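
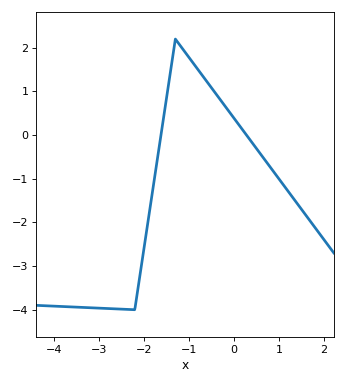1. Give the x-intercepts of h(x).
-1.6, 0.3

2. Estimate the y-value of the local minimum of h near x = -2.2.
-4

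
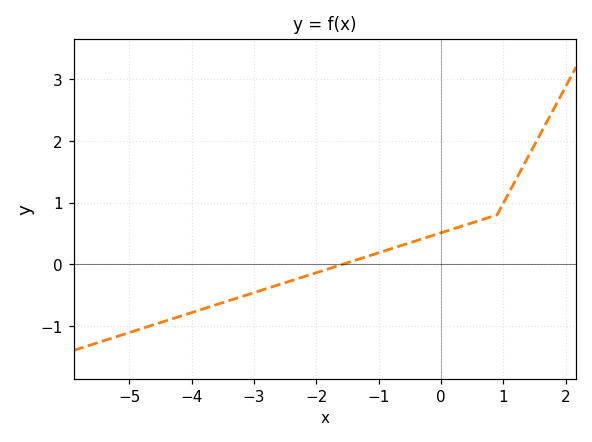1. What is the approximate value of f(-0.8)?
0.2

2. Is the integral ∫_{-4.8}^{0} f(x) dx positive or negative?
negative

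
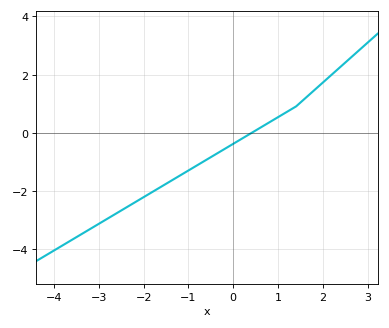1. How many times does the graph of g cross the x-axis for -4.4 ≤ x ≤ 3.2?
1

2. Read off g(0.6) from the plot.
0.169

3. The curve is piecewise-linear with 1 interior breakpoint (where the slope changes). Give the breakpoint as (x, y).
(1.4, 0.9)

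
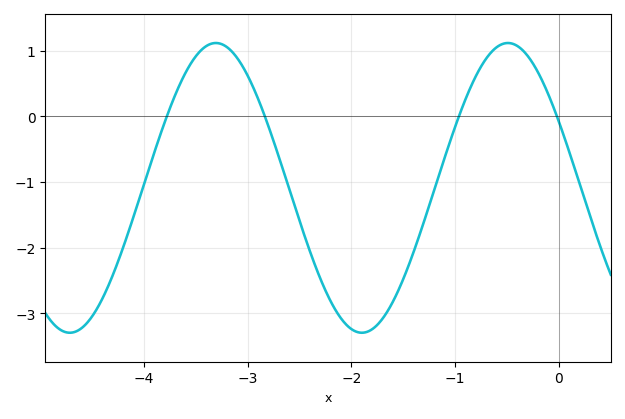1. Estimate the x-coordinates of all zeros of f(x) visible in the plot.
-3.8, -2.8, -1, 0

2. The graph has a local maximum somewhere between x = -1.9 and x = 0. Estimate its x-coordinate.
-0.5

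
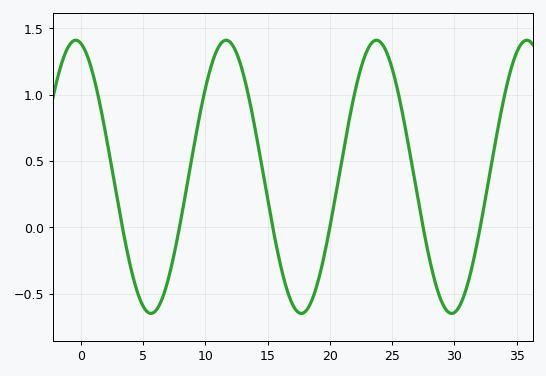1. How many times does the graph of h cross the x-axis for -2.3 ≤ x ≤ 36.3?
6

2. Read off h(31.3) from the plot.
-0.35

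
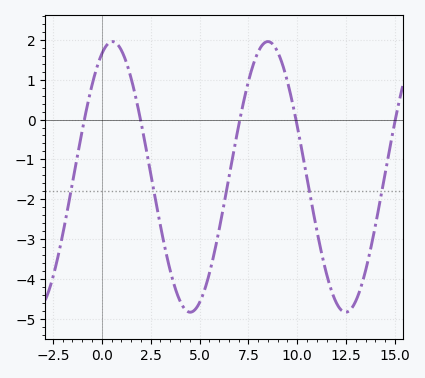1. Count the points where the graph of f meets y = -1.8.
5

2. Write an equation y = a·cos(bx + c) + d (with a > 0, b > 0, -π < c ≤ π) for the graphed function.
y = 3.4cos(0.79x - 0.43) - 1.44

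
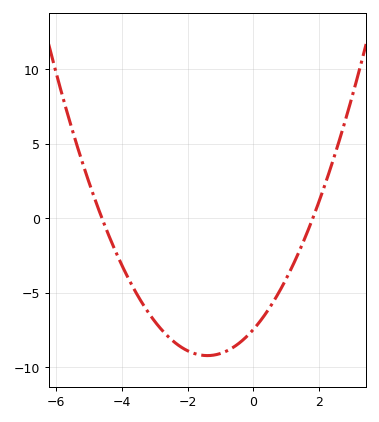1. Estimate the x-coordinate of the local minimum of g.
-1.4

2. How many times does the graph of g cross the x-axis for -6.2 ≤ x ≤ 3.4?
2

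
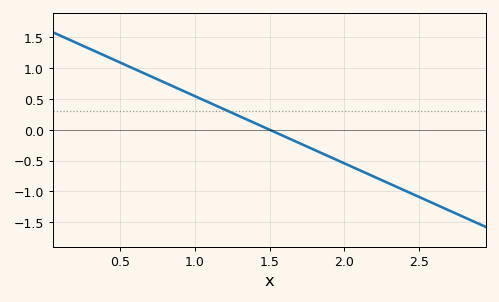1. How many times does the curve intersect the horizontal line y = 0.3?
1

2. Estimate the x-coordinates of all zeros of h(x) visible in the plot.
1.5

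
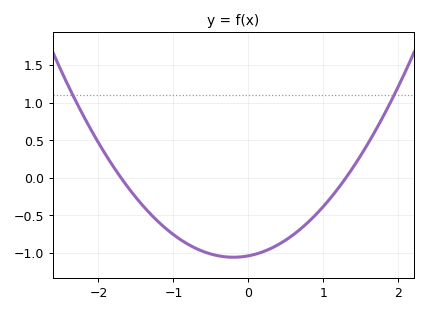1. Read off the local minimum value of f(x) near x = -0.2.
-1.05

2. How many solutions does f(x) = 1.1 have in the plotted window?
2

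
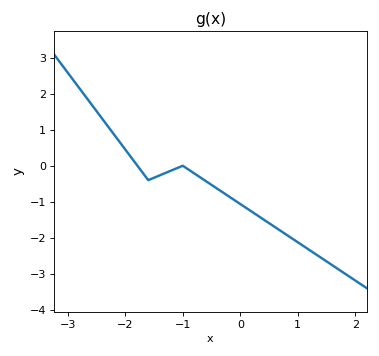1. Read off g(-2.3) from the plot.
1.09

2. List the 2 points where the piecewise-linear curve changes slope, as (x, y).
(-1.6, -0.4); (-1, 0)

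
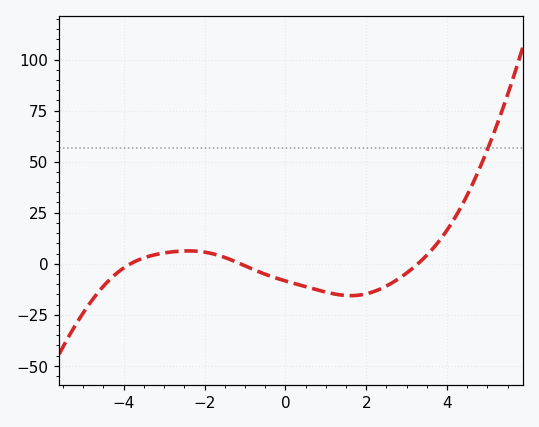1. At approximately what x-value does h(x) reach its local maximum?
-2.4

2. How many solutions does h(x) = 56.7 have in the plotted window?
1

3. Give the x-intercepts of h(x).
-3.83, -1.12, 3.28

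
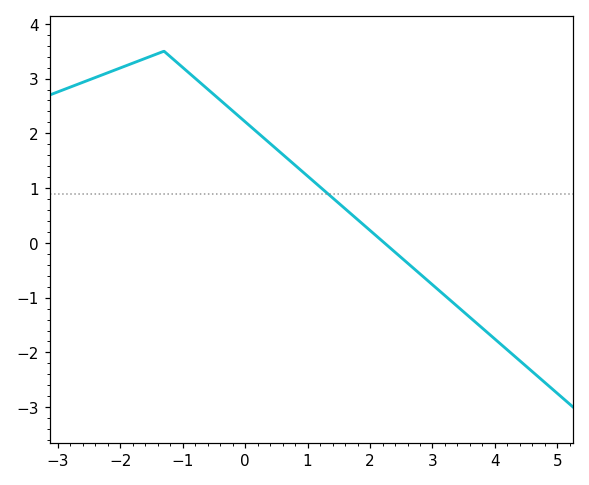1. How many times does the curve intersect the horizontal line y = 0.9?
1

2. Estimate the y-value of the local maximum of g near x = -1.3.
3.5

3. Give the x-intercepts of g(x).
2.23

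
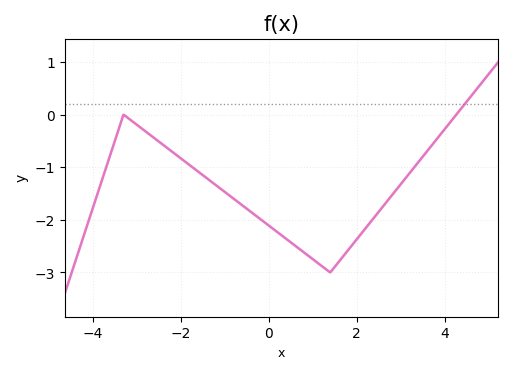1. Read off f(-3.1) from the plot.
-0.128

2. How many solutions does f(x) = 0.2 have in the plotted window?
1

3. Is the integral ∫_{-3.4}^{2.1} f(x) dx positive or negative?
negative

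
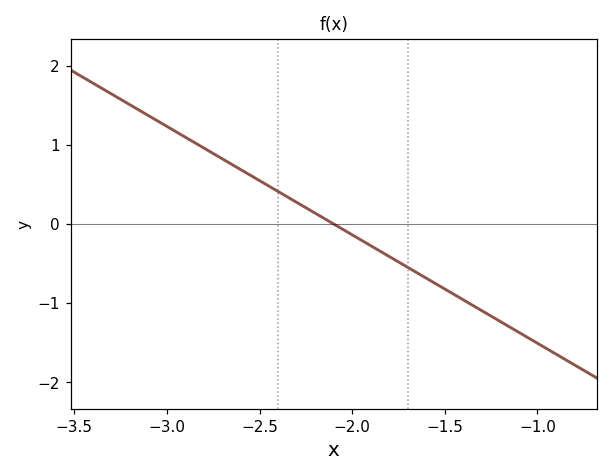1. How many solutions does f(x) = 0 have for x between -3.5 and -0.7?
1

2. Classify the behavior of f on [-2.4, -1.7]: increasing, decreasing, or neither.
decreasing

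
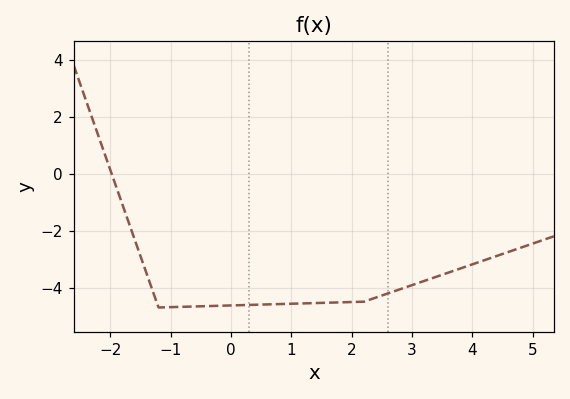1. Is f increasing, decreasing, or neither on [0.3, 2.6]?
increasing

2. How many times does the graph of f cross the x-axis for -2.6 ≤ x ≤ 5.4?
1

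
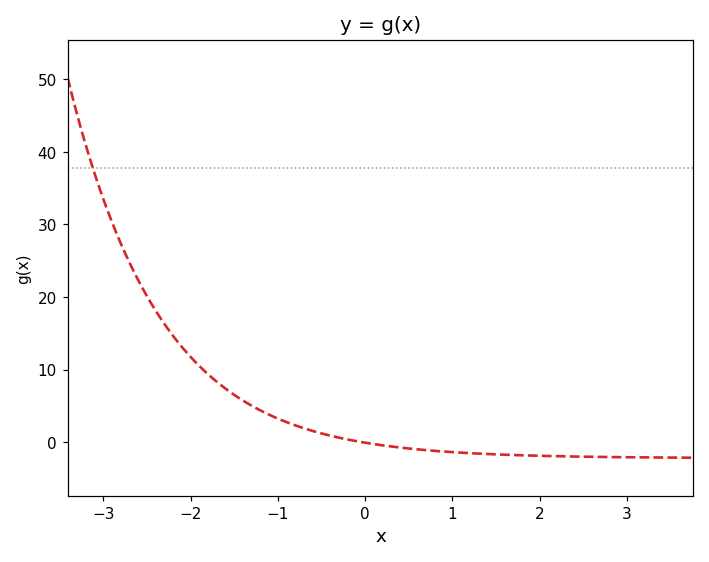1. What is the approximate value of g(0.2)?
-0.445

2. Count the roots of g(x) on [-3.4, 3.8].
1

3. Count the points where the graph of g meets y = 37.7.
1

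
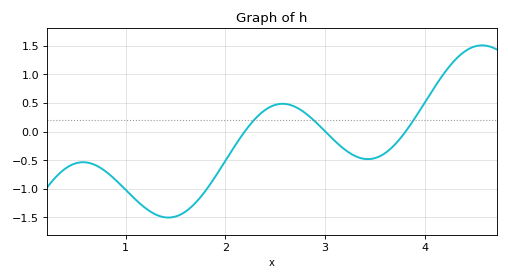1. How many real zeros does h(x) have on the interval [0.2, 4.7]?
3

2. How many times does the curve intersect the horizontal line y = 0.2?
3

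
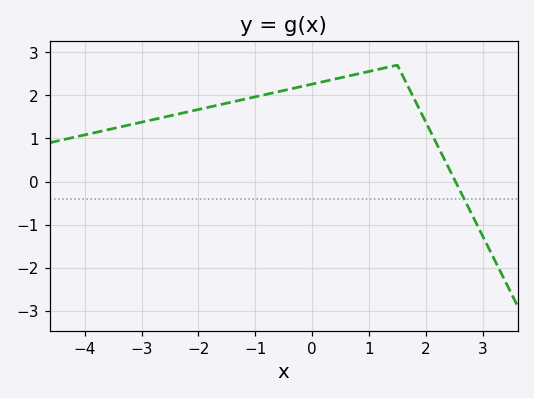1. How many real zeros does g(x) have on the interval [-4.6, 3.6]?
1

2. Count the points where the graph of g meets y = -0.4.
1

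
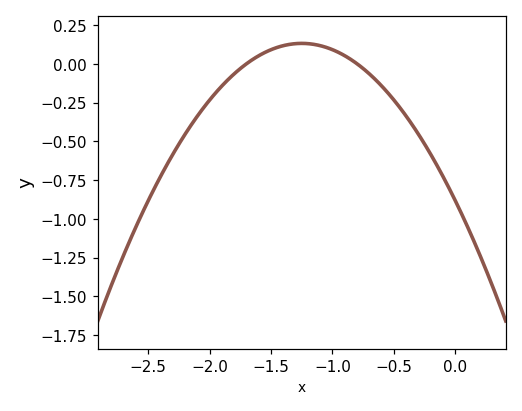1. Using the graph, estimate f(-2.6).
-1.05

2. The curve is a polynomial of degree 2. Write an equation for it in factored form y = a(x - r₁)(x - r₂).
y = -0.65(x + 1.7)(x + 0.8)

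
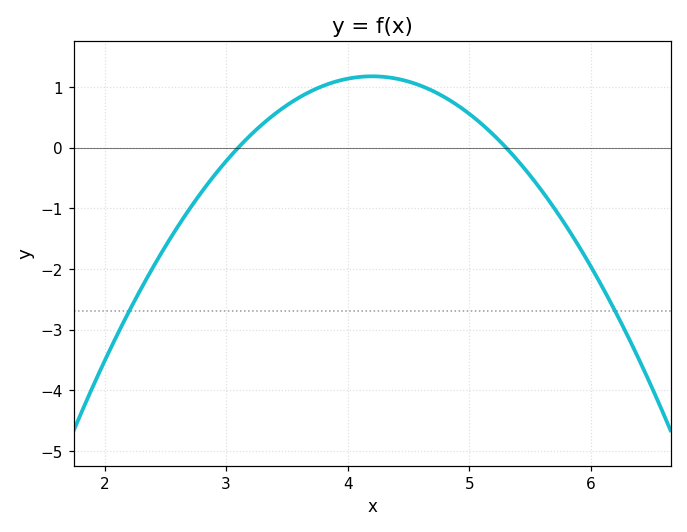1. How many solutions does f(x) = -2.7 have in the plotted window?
2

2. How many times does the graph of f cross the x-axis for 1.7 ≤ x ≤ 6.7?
2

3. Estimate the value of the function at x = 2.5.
-1.6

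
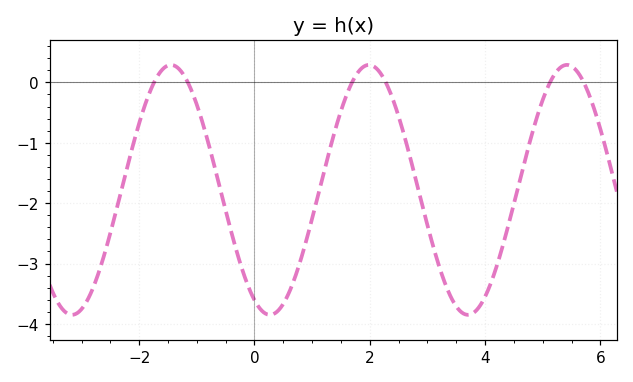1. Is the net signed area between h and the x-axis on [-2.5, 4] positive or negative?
negative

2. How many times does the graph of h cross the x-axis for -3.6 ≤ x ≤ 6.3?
6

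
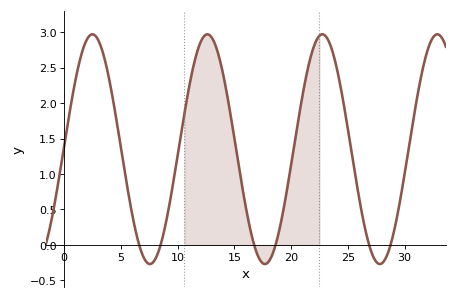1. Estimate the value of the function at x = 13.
2.9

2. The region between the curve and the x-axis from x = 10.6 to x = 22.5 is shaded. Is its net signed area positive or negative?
positive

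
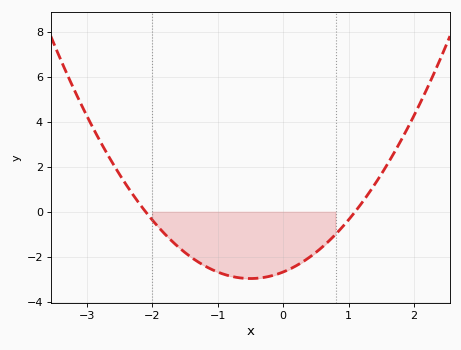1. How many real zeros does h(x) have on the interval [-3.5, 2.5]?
2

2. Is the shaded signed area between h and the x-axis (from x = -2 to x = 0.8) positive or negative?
negative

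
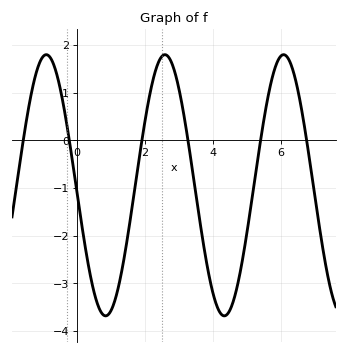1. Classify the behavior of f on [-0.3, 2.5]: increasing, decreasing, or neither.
neither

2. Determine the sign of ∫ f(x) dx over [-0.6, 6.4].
negative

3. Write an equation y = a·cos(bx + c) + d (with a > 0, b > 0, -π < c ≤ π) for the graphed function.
y = 2.74cos(1.8x + 1.63) - 0.94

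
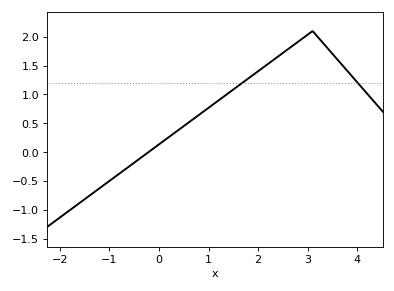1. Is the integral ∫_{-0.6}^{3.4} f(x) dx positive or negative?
positive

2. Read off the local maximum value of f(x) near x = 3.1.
2.1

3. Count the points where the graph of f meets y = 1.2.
2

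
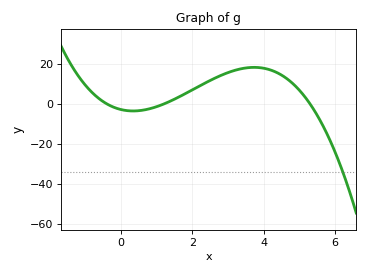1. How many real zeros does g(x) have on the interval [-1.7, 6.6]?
3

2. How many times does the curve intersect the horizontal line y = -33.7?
1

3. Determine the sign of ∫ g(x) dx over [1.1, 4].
positive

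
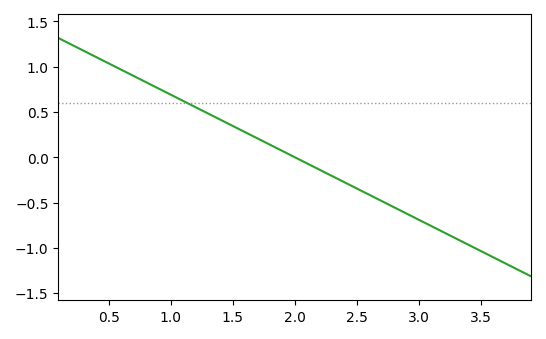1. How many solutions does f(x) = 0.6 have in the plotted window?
1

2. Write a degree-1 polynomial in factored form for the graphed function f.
y = -0.69(x - 2)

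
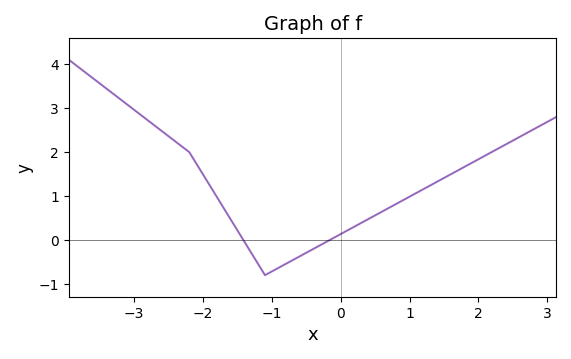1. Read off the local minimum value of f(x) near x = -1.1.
-0.799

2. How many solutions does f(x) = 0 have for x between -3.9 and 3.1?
2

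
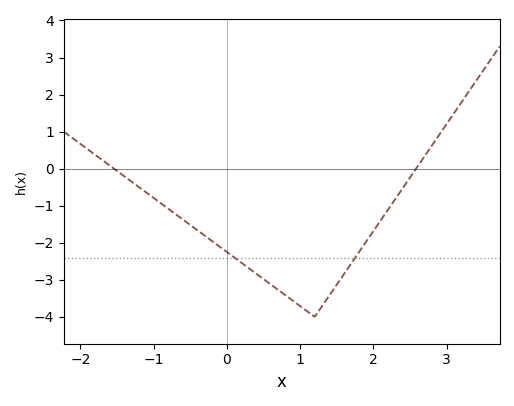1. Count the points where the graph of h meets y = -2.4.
2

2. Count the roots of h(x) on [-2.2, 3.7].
2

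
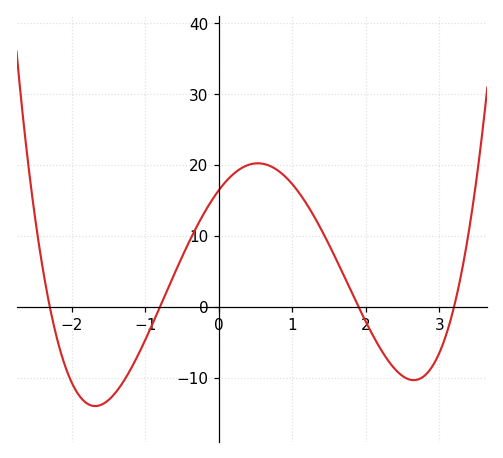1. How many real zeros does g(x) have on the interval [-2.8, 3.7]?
4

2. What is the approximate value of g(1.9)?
0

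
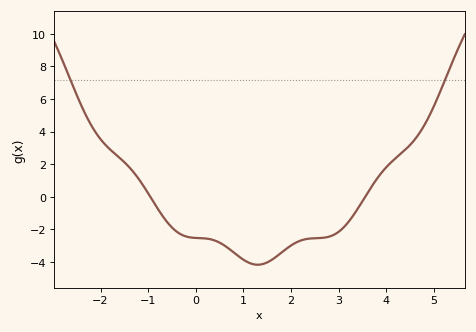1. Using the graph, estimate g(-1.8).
2.91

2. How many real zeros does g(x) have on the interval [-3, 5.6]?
2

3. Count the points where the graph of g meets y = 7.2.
2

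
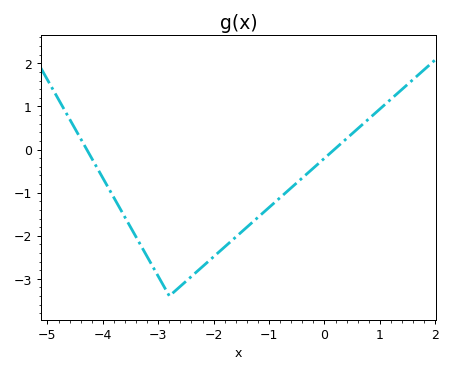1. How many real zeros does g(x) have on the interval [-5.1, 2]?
2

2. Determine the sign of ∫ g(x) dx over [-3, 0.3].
negative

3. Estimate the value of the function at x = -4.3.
0.022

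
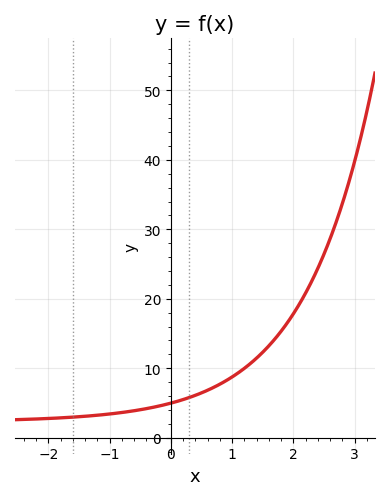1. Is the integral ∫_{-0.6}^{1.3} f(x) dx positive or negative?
positive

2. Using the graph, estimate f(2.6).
29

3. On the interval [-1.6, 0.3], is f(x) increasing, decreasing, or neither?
increasing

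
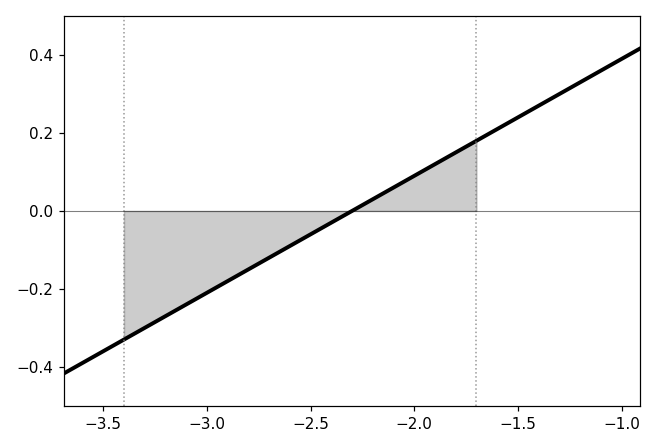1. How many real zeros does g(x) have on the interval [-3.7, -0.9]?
1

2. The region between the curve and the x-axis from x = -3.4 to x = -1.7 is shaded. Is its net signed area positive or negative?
negative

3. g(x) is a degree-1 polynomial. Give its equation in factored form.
y = 0.3(x + 2.3)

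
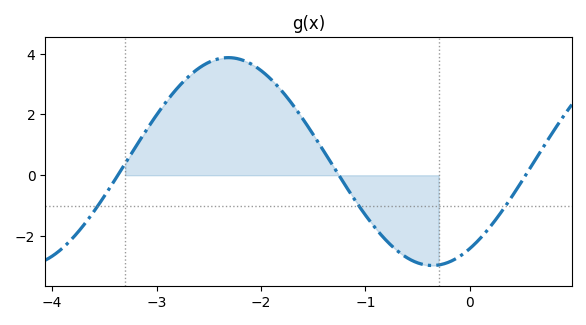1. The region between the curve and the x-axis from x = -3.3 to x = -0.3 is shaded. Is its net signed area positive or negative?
positive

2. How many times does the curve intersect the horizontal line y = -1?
3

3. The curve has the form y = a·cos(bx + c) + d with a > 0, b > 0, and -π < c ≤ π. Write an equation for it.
y = 3.42cos(1.6x - 2.6) + 0.45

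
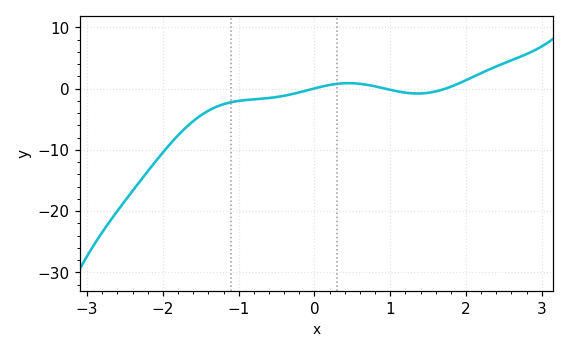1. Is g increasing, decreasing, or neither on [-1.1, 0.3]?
increasing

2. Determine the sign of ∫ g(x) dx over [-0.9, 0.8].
negative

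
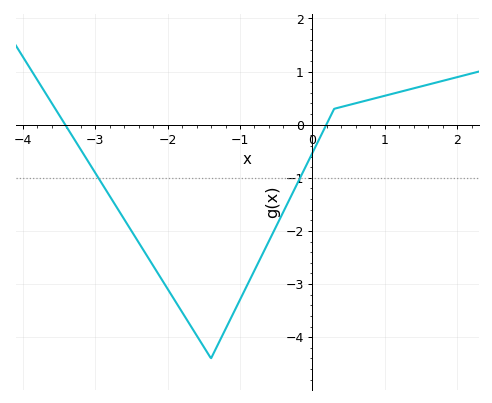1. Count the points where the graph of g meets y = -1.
2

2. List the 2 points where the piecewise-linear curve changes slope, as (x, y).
(-1.4, -4.4); (0.3, 0.3)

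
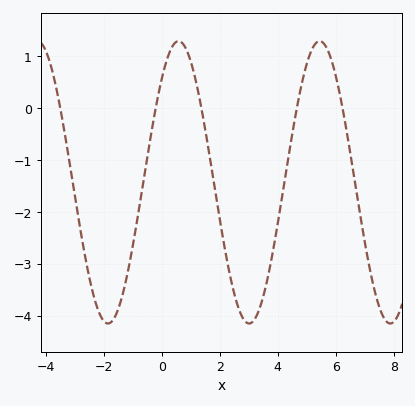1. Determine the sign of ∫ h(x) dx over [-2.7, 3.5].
negative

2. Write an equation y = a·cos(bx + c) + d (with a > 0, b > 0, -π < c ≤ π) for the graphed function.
y = 2.72cos(1.29x - 0.742) - 1.43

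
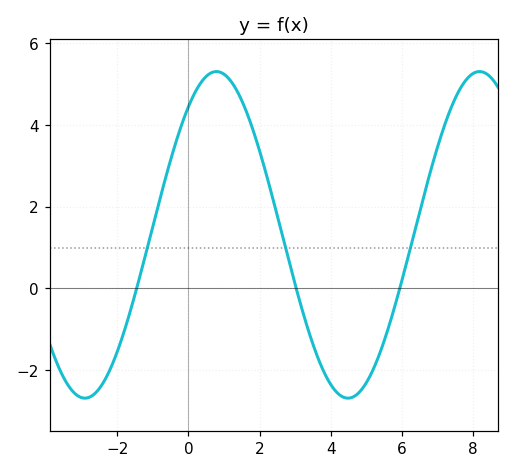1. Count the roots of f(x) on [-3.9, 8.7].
3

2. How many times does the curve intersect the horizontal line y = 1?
3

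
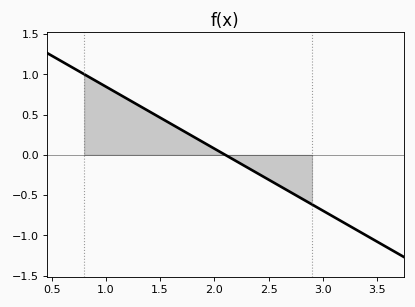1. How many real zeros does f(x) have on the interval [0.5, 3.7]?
1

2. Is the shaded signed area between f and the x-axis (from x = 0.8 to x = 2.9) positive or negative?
positive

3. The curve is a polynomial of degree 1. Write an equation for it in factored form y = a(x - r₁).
y = -0.77(x - 2.1)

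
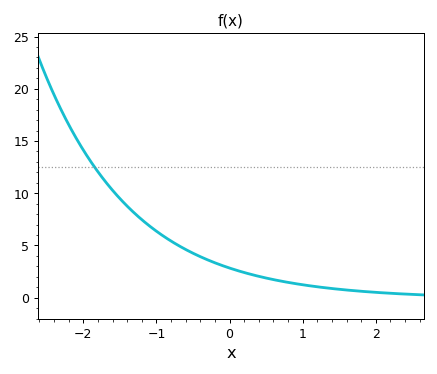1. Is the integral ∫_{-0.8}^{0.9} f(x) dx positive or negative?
positive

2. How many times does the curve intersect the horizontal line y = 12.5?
1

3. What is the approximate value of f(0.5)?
1.88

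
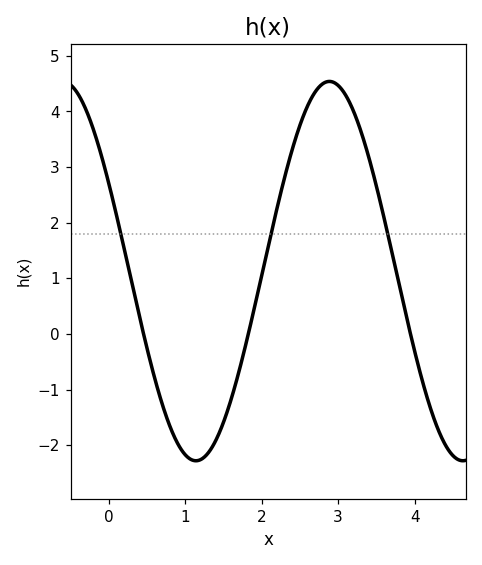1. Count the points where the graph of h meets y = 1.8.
3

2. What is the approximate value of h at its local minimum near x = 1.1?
-2.28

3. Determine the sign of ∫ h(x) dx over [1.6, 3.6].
positive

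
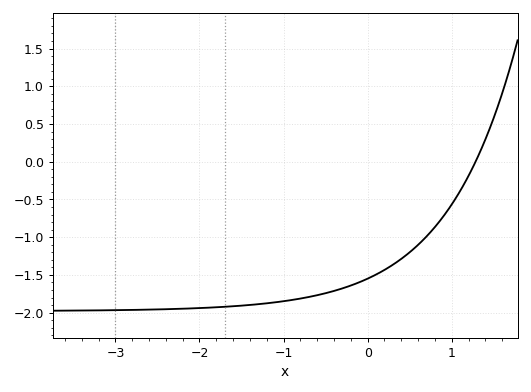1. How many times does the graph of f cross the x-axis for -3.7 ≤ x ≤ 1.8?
1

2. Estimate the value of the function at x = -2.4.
-1.95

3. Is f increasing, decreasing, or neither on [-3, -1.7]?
increasing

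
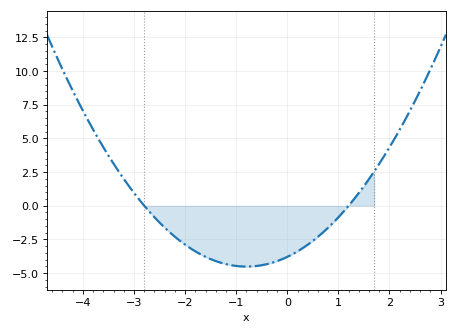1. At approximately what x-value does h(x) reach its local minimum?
-0.8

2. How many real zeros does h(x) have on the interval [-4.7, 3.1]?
2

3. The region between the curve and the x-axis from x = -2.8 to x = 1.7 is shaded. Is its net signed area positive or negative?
negative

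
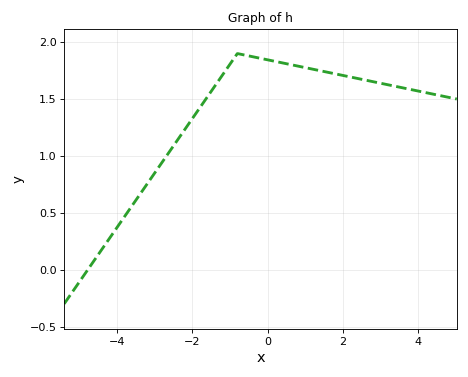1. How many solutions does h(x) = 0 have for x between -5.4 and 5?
1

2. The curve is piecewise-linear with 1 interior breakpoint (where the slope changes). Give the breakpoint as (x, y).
(-0.8, 1.9)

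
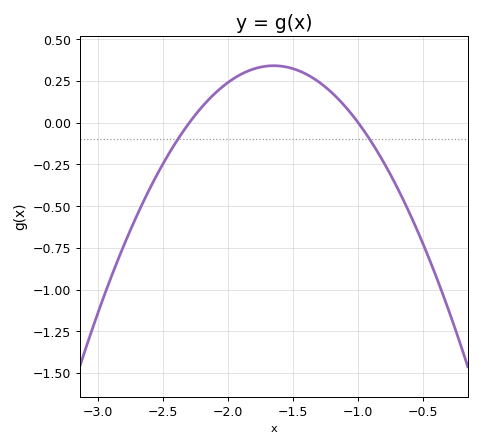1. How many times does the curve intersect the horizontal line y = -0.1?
2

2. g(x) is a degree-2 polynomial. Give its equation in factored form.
y = -0.81(x + 2.3)(x + 1)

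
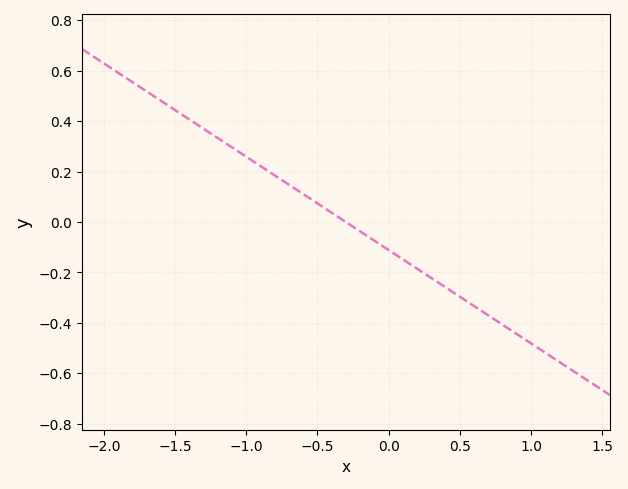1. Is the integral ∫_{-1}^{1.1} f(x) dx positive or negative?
negative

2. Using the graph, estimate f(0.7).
-0.36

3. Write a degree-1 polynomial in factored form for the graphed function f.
y = -0.37(x + 0.3)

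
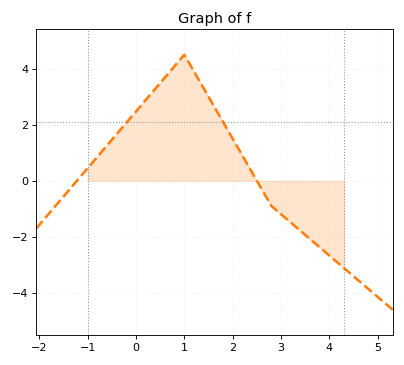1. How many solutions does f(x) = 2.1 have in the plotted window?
2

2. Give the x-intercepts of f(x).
-1.22, 2.5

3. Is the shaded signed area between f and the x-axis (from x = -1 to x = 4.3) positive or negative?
positive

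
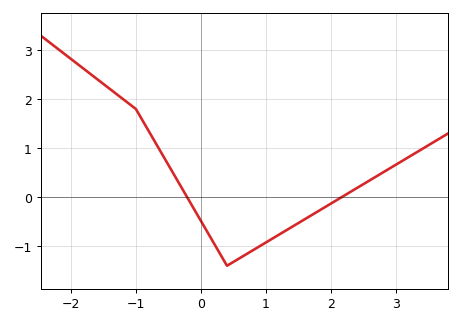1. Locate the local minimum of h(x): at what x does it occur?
0.4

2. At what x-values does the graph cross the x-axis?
-0.212, 2.16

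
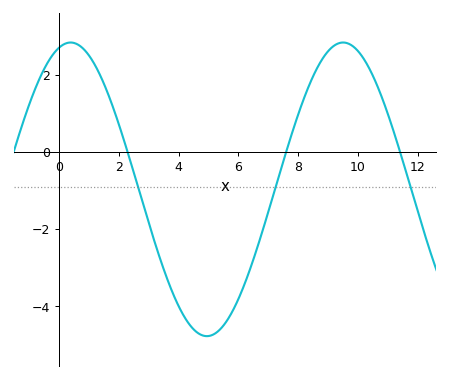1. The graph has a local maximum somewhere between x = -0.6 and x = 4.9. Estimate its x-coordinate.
0.4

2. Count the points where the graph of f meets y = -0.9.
3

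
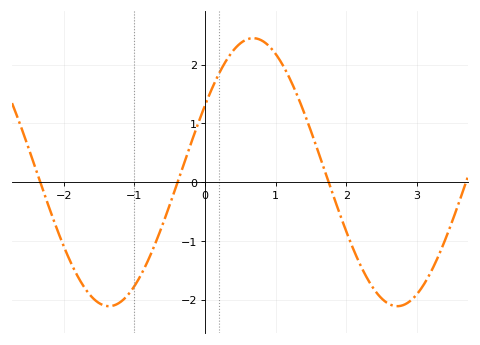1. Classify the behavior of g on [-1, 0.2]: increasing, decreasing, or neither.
increasing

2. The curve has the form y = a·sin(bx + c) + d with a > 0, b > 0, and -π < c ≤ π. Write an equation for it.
y = 2.28sin(1.54x + 0.522) + 0.17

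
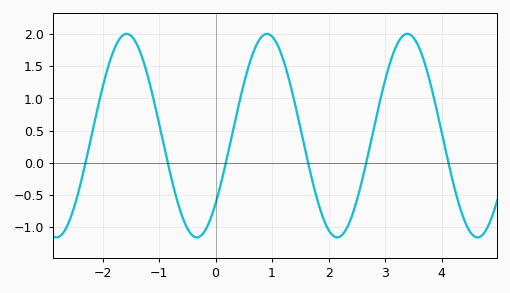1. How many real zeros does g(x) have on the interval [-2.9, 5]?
6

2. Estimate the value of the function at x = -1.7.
1.93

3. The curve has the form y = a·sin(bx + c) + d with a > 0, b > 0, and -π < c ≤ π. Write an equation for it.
y = 1.59sin(2.53x - 0.732) + 0.42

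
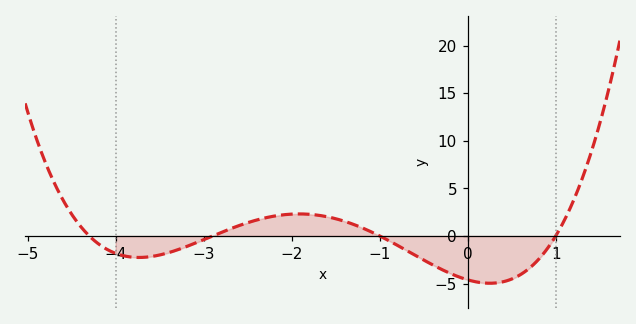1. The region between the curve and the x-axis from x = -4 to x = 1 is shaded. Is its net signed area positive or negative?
negative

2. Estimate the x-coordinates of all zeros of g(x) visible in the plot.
-4.3, -2.9, -1, 1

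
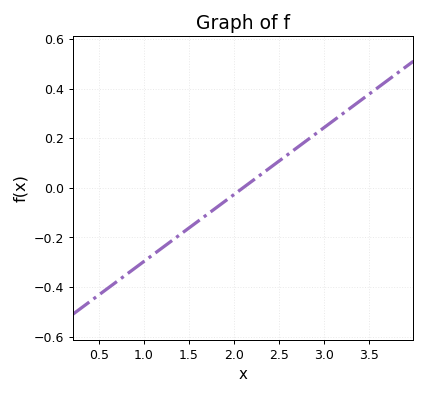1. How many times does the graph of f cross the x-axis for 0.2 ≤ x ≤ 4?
1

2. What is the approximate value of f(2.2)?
0.027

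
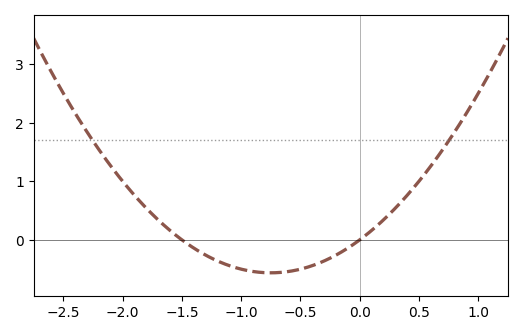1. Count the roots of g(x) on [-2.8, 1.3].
2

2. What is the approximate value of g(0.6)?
1.26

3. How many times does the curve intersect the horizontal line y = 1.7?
2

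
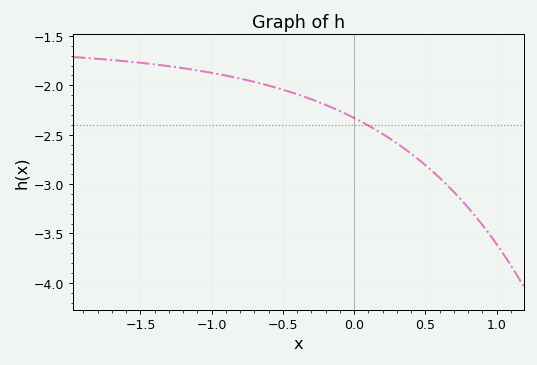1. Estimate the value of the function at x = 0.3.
-2.59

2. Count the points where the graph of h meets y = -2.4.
1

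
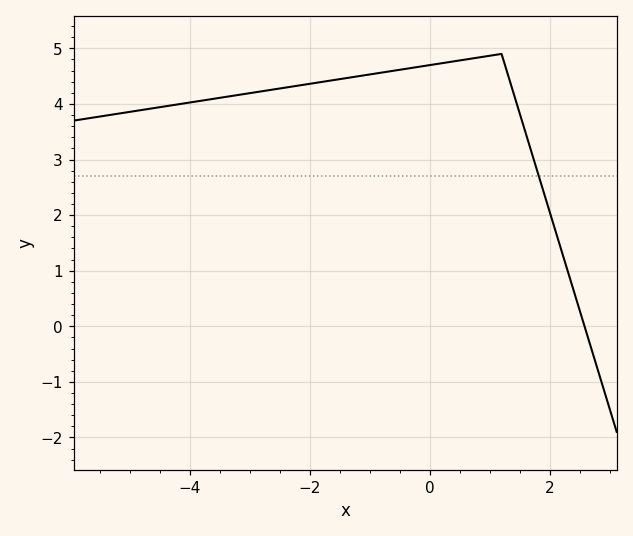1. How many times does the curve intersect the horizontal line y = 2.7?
1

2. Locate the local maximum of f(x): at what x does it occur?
1.2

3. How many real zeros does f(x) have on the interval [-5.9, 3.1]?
1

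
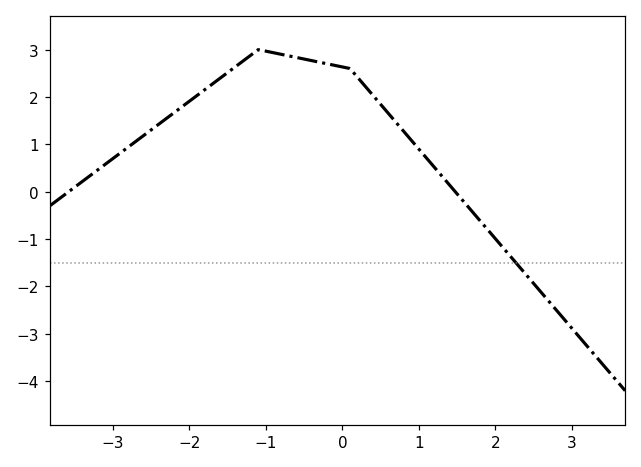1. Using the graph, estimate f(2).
-1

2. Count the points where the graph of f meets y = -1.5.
1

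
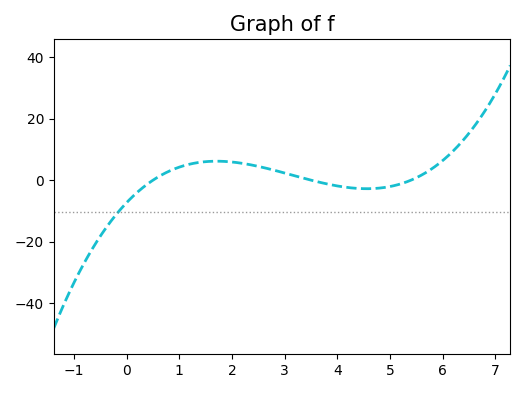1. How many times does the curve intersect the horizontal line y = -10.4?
1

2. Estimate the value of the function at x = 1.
4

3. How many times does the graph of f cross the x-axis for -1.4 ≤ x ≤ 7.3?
3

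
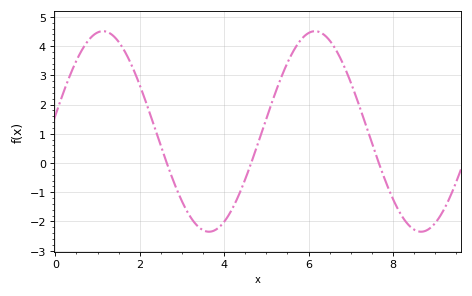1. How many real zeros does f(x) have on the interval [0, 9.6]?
3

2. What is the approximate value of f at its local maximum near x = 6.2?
4.5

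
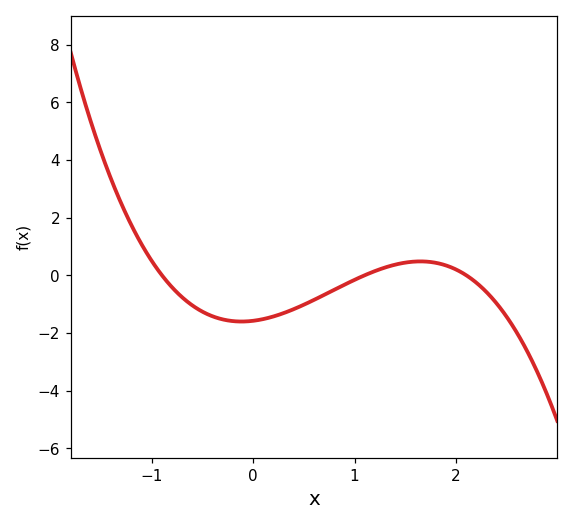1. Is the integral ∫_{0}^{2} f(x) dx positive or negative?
negative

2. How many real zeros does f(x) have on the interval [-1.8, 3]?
3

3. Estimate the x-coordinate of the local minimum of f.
-0.115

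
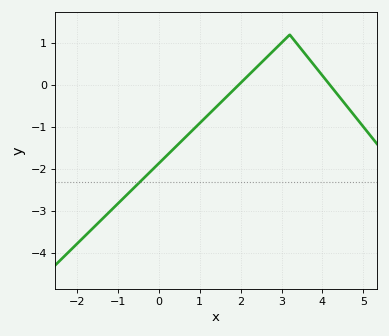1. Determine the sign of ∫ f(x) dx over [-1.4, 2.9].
negative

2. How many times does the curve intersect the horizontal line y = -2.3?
1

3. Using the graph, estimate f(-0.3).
-2.2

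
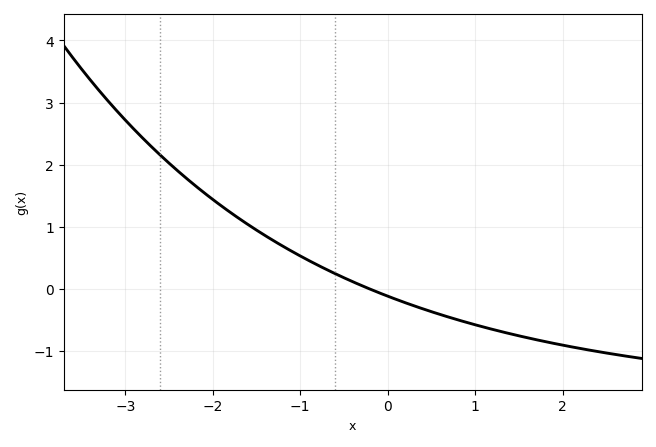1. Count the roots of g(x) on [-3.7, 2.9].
1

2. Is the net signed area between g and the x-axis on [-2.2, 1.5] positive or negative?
positive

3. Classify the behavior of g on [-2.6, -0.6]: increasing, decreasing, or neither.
decreasing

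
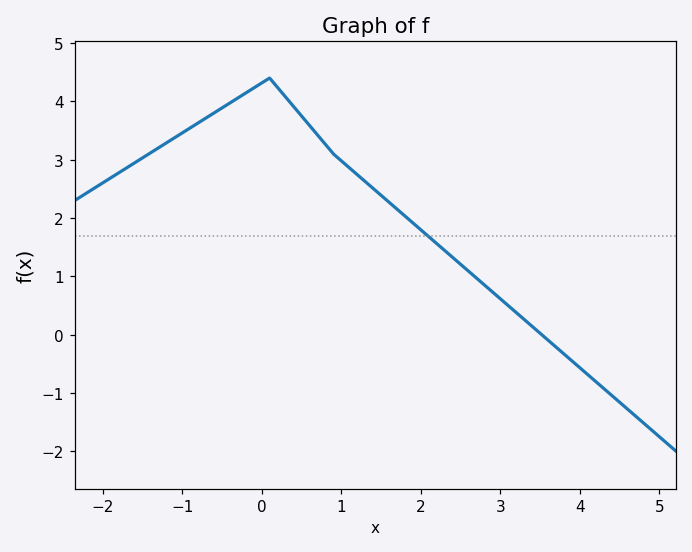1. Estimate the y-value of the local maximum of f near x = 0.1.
4.4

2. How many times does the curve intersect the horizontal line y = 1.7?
1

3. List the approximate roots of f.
3.6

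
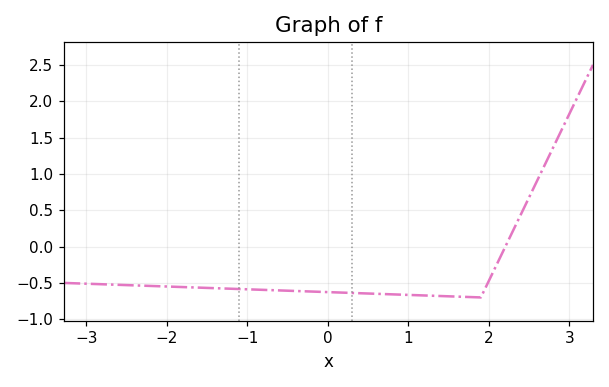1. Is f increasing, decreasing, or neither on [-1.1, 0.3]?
decreasing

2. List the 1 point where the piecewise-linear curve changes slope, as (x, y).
(1.9, -0.7)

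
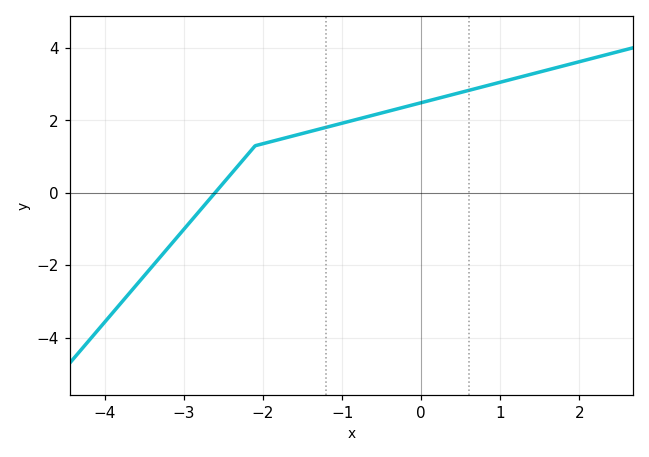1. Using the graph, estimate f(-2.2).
1.04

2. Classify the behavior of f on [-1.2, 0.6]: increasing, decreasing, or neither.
increasing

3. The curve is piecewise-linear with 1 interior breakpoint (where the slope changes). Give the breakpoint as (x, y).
(-2.1, 1.3)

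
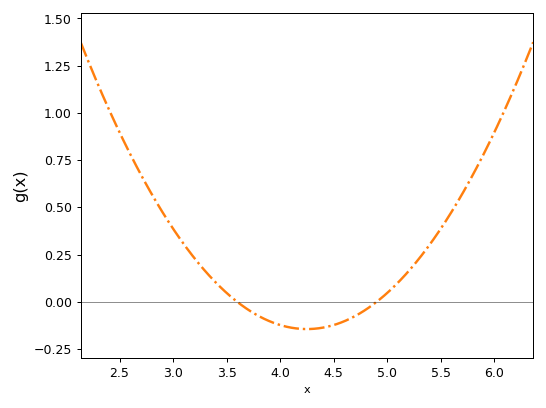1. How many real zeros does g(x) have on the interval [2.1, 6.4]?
2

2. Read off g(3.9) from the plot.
-0.102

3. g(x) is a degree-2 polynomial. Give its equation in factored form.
y = 0.34(x - 3.6)(x - 4.9)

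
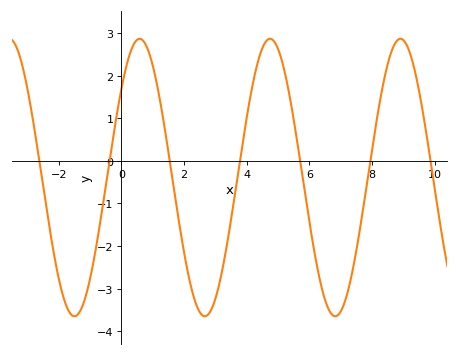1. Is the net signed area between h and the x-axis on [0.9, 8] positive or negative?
negative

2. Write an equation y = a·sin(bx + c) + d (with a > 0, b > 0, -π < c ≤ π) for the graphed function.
y = 3.26sin(1.5x + 0.69) - 0.39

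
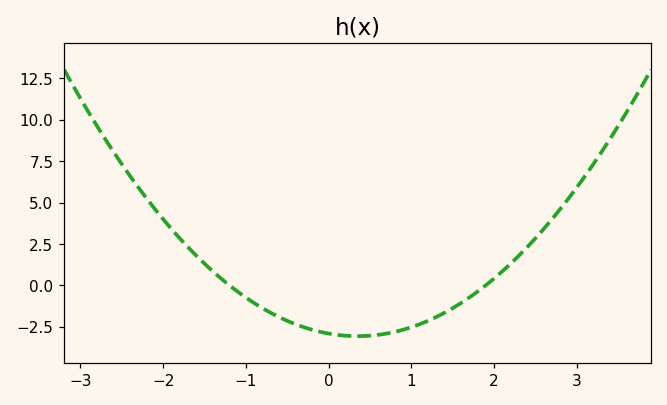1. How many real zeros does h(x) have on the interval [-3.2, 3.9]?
2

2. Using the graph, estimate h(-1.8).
2.84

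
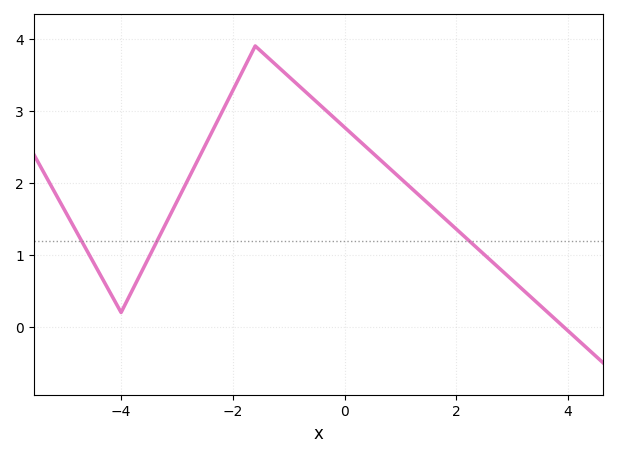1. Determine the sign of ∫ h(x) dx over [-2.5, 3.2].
positive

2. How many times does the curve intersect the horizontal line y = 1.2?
3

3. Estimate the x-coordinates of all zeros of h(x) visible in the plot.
4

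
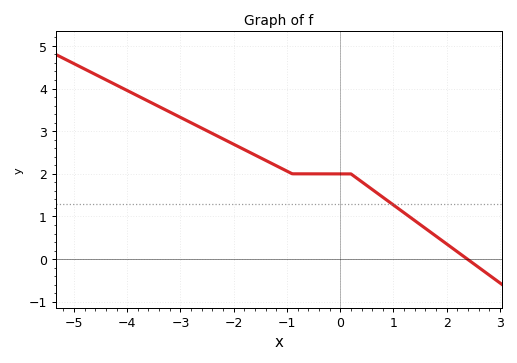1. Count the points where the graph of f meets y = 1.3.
1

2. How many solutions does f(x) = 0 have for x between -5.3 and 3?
1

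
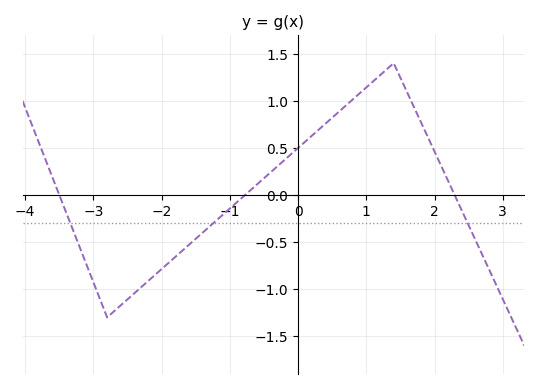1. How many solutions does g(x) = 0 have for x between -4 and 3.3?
3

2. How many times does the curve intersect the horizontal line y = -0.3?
3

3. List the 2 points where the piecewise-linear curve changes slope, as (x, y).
(-2.8, -1.3); (1.4, 1.4)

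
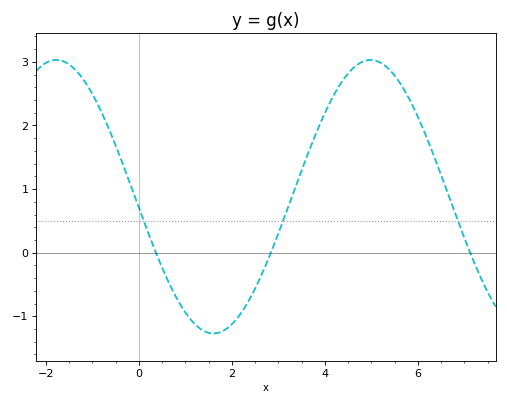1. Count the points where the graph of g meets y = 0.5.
3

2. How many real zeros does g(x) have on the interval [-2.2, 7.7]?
3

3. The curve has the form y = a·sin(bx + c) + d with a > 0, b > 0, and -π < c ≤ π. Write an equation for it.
y = 2.15sin(0.93x - 3.1) + 0.88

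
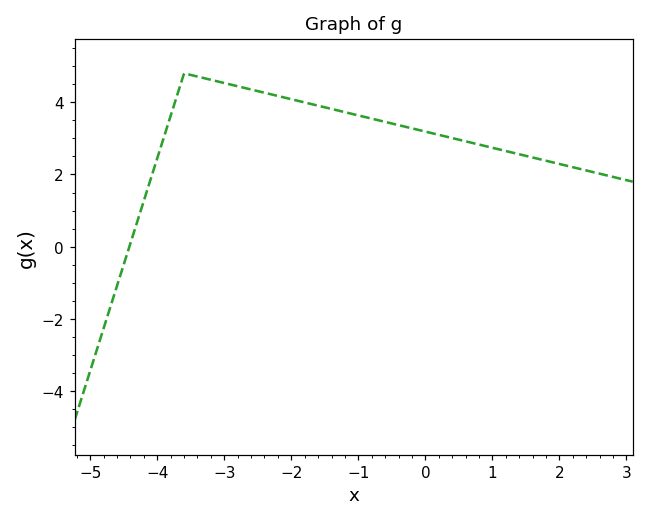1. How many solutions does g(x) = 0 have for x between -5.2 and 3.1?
1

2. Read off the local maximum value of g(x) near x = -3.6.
4.8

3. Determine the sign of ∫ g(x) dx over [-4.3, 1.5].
positive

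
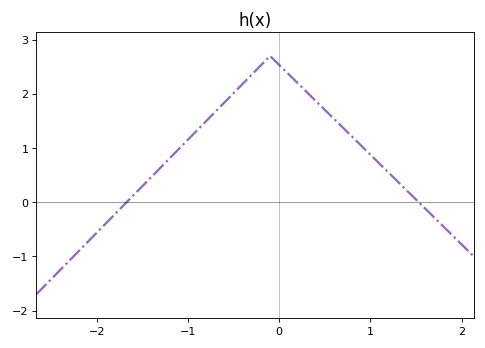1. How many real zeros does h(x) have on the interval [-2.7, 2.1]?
2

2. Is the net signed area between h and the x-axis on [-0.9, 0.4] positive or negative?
positive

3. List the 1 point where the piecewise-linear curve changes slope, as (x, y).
(-0.1, 2.7)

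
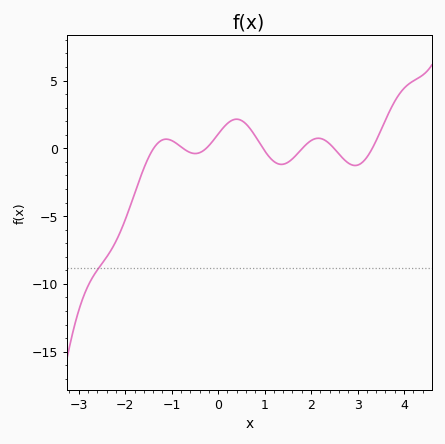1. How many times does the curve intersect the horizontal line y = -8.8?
1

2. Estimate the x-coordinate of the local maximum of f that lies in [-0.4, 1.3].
0.398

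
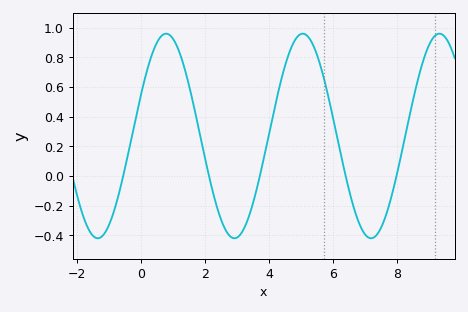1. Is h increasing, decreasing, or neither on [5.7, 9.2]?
neither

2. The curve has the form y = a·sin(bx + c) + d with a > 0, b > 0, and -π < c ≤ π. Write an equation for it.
y = 0.69sin(1.5x + 0.43) + 0.27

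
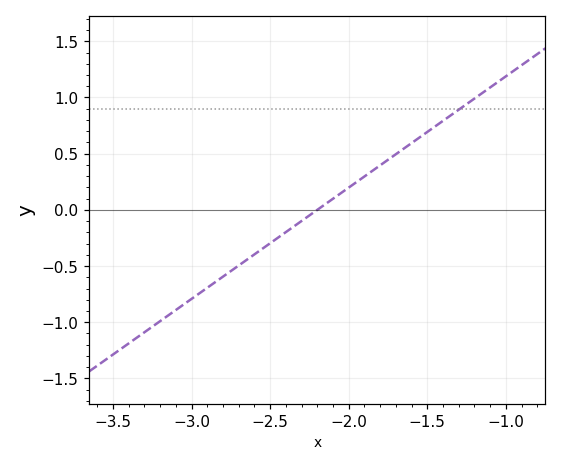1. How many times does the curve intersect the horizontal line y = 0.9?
1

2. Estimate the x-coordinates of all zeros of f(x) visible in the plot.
-2.2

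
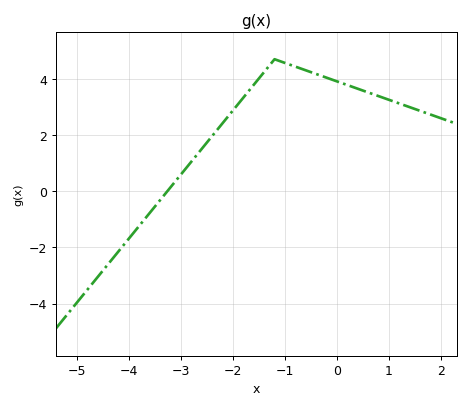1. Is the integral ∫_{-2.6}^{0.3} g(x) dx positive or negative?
positive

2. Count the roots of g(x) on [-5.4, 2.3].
1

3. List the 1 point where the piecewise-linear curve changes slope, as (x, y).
(-1.2, 4.7)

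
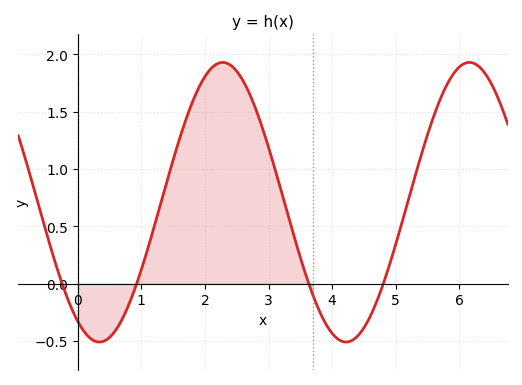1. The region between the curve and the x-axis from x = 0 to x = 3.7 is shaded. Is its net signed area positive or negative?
positive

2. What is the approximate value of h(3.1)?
1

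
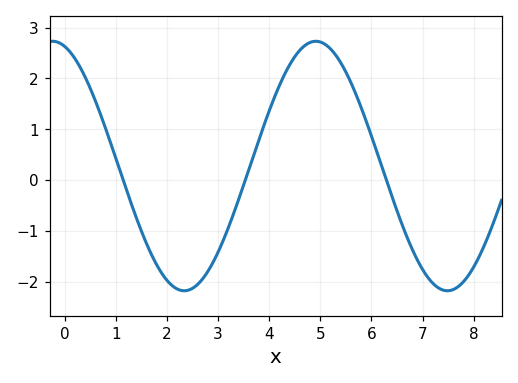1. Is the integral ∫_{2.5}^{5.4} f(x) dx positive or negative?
positive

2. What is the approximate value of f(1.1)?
0.128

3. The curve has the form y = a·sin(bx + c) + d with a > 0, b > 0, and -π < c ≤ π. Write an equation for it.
y = 2.45sin(1.22x + 1.86) + 0.28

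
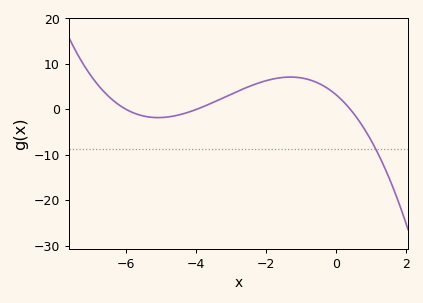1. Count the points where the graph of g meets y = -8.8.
1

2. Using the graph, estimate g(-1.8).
6.71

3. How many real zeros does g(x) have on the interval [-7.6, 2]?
3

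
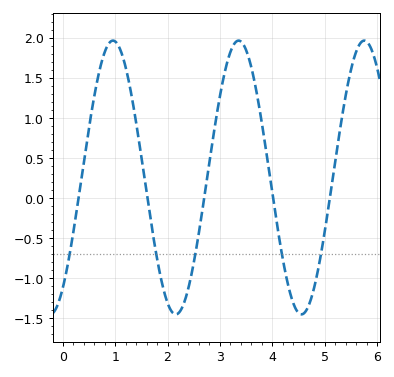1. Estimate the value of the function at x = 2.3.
-1.33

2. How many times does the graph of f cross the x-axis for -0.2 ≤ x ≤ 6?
5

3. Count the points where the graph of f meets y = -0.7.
5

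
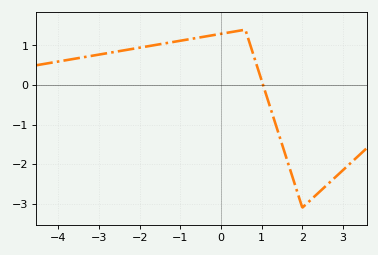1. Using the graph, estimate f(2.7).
-2.4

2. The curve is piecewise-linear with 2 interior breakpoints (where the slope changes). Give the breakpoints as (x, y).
(0.6, 1.4); (2, -3.1)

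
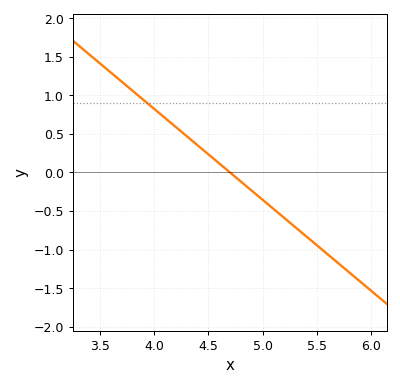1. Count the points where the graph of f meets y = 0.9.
1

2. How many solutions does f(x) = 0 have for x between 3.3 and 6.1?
1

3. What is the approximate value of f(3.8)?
1.06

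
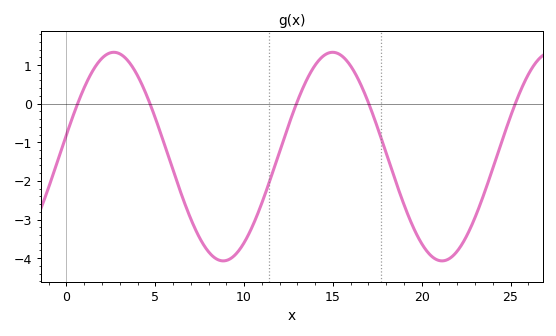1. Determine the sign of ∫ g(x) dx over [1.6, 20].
negative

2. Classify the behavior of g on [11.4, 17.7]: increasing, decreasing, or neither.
neither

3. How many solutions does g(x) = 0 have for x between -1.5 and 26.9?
5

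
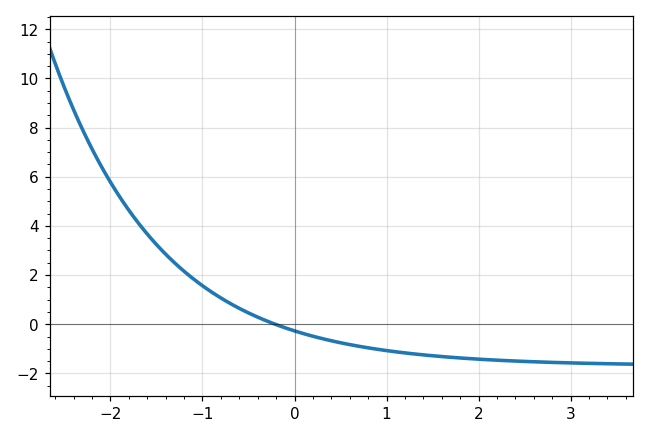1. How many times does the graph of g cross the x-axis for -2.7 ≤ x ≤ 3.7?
1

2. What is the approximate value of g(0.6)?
-0.827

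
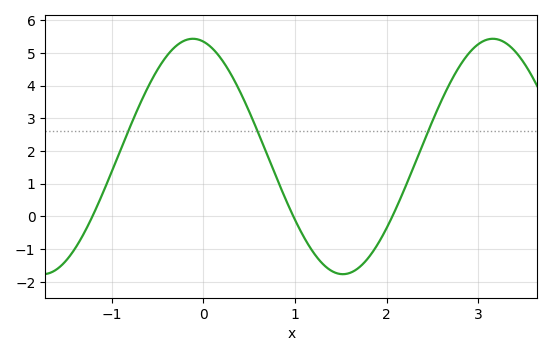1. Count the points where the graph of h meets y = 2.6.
3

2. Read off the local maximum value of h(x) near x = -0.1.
5.43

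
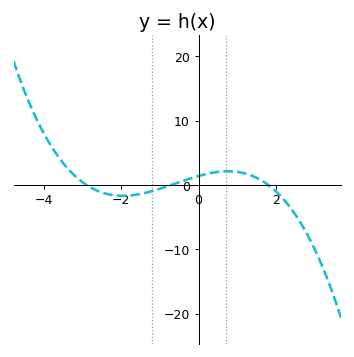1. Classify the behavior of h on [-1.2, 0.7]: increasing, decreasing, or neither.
increasing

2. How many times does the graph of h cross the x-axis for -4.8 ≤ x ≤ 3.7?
3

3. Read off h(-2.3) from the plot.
-1.5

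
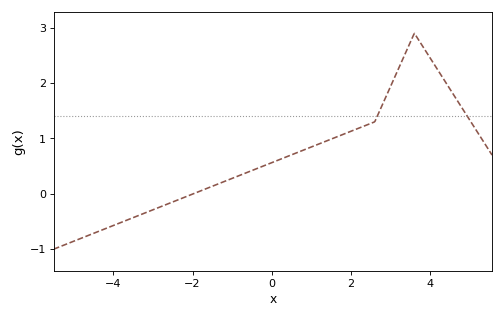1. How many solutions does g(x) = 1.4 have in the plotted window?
2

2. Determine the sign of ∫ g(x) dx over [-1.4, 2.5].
positive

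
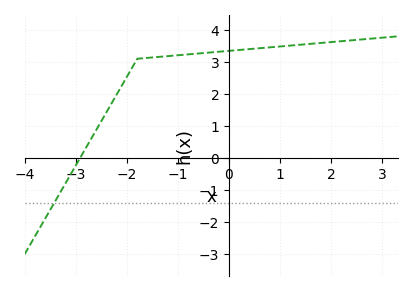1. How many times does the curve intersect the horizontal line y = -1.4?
1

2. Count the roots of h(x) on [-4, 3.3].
1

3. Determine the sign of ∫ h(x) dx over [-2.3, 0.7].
positive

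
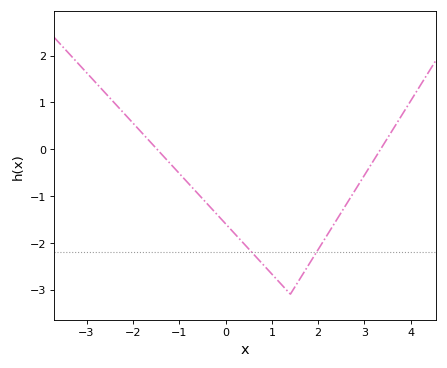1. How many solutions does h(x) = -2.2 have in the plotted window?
2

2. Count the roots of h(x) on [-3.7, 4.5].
2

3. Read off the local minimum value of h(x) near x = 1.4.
-3.1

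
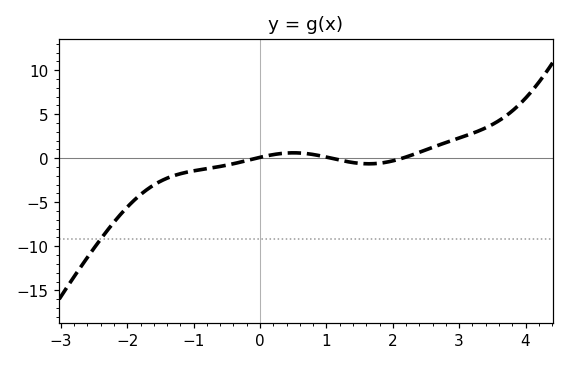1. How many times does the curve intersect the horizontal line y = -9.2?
1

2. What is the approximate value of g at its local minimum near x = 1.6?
-0.635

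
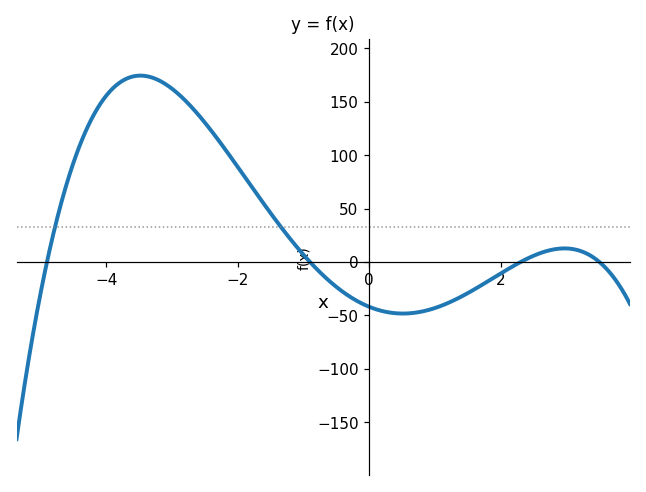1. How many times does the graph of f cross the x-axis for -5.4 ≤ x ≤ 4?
4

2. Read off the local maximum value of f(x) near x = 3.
15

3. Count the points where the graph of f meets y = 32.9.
2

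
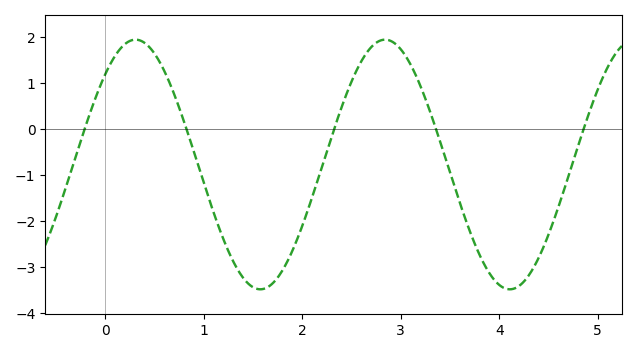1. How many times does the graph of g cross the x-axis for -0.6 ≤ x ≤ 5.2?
5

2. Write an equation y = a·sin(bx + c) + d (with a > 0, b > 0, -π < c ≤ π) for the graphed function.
y = 2.71sin(2.48x + 0.81) - 0.77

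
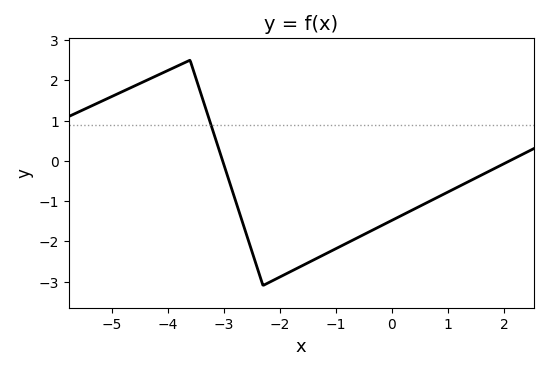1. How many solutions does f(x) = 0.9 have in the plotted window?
1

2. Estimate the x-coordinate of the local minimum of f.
-2.2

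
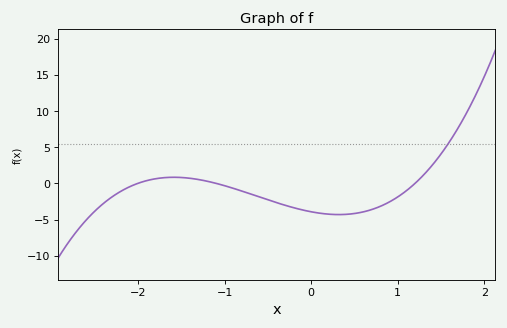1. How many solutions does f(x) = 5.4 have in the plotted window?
1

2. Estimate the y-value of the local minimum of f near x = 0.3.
-4.32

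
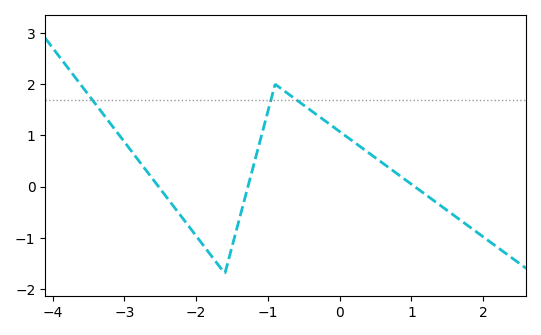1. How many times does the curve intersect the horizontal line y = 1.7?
3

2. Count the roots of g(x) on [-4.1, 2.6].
3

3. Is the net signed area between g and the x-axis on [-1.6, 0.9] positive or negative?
positive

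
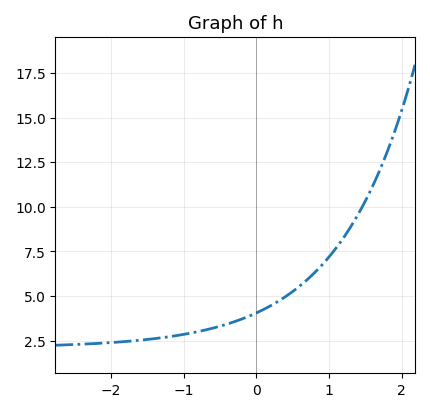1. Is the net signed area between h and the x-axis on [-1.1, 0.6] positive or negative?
positive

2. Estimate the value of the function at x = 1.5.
10.3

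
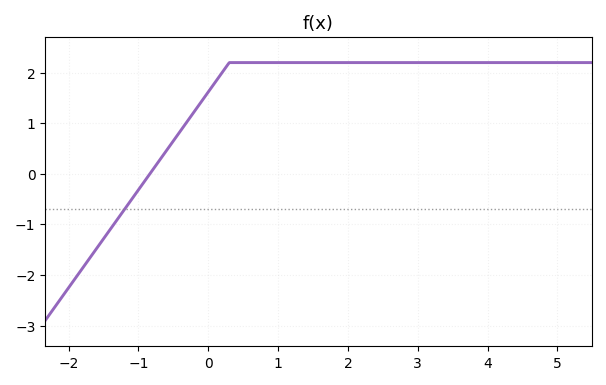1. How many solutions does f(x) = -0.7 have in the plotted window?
1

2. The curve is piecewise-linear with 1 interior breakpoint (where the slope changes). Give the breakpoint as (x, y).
(0.3, 2.2)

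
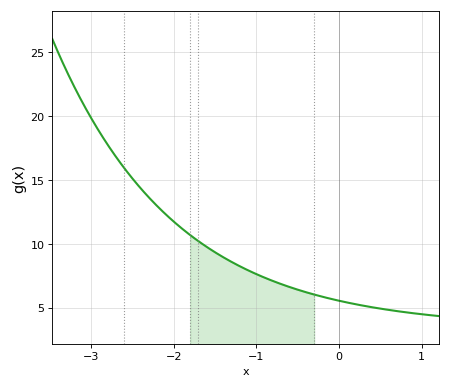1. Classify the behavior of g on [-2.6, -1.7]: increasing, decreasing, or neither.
decreasing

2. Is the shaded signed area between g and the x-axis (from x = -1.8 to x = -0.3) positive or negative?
positive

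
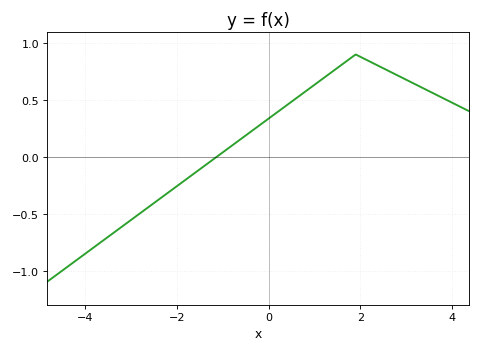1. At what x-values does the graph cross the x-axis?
-1.2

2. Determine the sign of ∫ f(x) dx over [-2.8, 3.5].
positive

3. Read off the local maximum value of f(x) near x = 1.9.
0.9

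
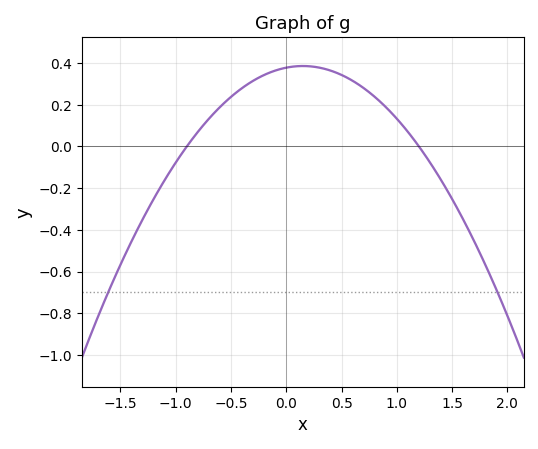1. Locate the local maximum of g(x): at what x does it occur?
0.2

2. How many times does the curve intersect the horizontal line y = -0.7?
2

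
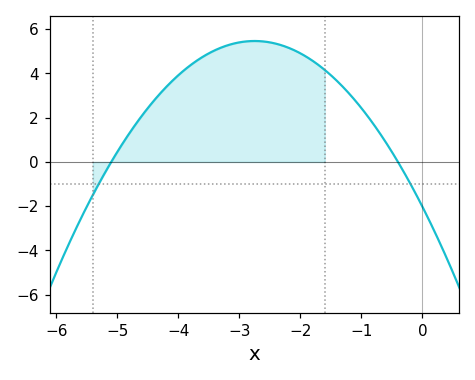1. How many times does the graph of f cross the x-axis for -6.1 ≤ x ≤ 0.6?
2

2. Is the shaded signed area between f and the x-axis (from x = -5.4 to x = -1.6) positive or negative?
positive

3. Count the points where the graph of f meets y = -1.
2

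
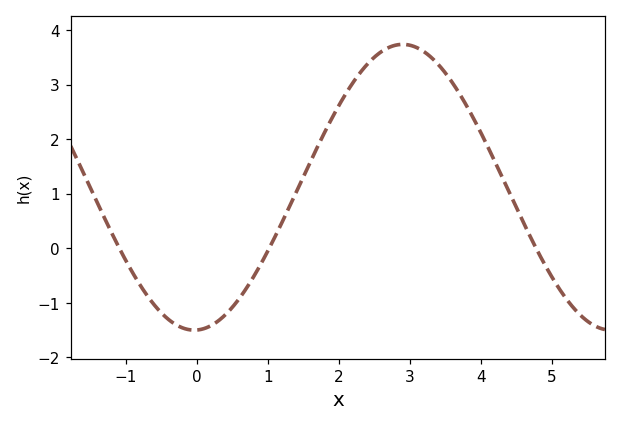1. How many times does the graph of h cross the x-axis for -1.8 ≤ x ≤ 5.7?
3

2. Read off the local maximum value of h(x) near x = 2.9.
3.74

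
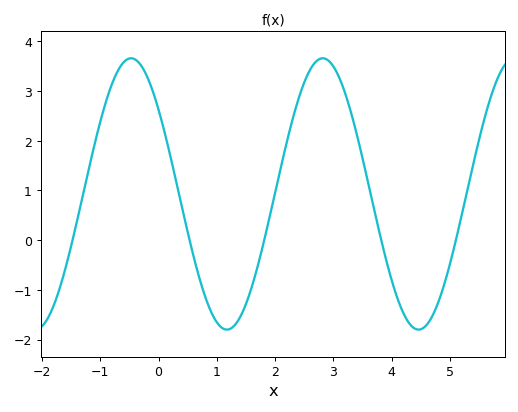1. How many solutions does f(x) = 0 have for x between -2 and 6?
5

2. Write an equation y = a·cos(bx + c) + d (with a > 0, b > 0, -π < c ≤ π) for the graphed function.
y = 2.73cos(1.9x + 0.9) + 0.93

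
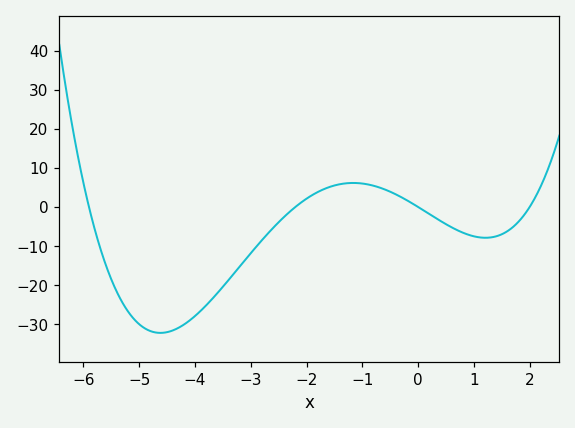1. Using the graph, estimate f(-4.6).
-32.2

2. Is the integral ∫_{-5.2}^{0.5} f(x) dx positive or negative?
negative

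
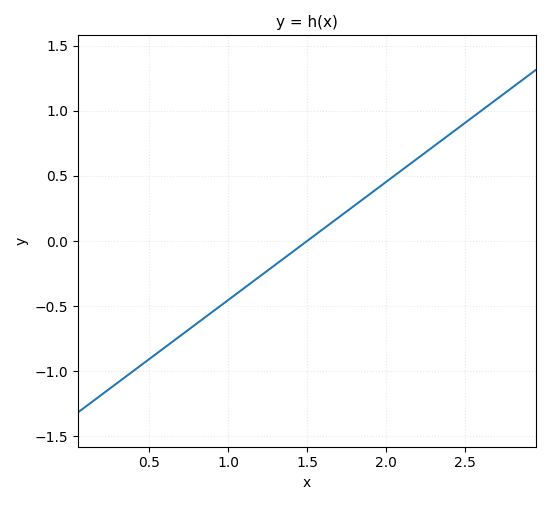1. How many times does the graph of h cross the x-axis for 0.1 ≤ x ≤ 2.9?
1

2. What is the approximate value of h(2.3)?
0.728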